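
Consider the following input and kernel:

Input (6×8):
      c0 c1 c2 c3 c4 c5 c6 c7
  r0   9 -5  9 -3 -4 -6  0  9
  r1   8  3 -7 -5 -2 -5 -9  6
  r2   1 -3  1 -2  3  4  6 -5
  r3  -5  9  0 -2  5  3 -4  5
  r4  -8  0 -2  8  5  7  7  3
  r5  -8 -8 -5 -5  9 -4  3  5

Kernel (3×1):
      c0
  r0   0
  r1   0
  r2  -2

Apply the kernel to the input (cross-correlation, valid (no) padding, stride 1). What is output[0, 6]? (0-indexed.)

-12

The receptive field on the input at this output position is [0 / -9 / 6]. Elementwise product with the kernel and sum: 6·-2.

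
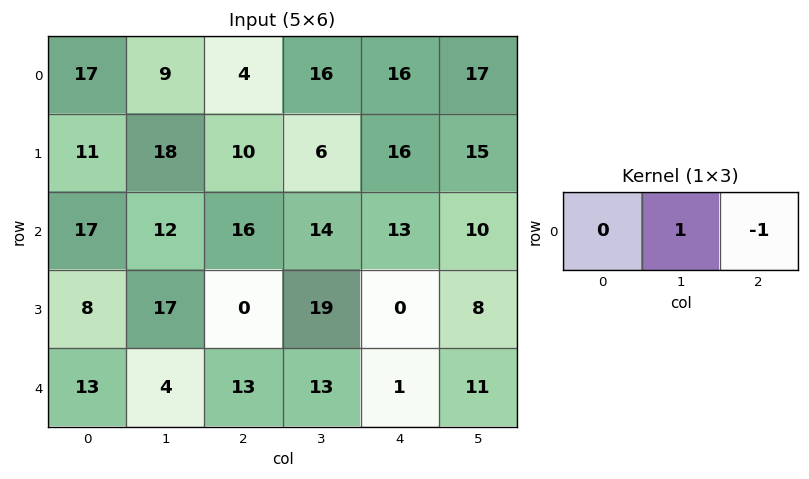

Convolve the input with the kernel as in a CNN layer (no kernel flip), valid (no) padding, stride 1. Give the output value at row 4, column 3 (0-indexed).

-10

The receptive field on the input at this output position is [13 1 11]. Elementwise product with the kernel and sum: 1·1 + 11·-1.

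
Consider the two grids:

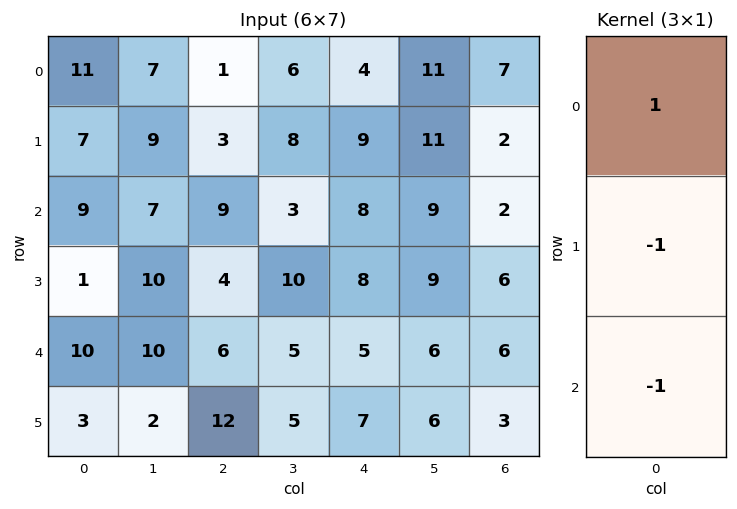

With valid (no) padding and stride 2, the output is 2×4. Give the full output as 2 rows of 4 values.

-5 -11 -13 3
-2 -1 -5 -10

Output[0,0]: The receptive field on the input at this output position is [11 / 7 / 9]. Elementwise product with the kernel and sum: 11·1 + 7·-1 + 9·-1.
Output[0,1]: The receptive field on the input at this output position is [1 / 3 / 9]. Elementwise product with the kernel and sum: 1·1 + 3·-1 + 9·-1.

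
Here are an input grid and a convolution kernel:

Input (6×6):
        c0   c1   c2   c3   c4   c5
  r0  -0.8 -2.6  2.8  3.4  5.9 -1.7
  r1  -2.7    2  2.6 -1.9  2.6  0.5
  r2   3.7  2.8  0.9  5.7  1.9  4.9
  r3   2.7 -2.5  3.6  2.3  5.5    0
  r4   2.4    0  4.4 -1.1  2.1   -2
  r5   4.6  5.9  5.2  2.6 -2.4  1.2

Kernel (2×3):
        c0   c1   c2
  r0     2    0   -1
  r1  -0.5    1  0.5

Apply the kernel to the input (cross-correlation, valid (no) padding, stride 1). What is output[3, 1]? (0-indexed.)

-3.45

The receptive field on the input at this output position is [-2.5 3.6 2.3 / 0 4.4 -1.1]. Elementwise product with the kernel and sum: -2.5·2 + 2.3·-1 + 0·-0.5 + 4.4·1 + -1.1·0.5.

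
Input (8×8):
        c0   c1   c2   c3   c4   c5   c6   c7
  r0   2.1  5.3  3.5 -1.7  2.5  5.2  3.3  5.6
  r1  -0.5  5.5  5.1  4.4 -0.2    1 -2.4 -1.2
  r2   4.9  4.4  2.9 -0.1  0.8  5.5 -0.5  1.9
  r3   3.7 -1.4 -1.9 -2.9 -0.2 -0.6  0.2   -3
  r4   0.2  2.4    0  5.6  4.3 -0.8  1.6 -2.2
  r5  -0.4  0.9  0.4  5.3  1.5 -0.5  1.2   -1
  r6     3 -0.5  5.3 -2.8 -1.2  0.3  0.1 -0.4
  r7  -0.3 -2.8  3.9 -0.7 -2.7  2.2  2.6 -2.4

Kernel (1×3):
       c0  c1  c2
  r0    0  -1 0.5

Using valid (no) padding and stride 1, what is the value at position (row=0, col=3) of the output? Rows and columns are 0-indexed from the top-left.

0.1

The receptive field on the input at this output position is [-1.7 2.5 5.2]. Elementwise product with the kernel and sum: 2.5·-1 + 5.2·0.5.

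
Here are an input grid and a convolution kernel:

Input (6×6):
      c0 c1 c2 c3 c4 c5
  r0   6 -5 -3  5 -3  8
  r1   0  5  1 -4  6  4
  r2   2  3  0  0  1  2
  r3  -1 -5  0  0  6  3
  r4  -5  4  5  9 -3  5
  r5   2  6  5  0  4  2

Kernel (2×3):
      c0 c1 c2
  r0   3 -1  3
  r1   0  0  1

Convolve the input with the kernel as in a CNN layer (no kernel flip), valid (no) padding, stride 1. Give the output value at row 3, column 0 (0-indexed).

The receptive field on the input at this output position is [-1 -5 0 / -5 4 5]. Elementwise product with the kernel and sum: -1·3 + -5·-1 + 0·3 + 5·1.

7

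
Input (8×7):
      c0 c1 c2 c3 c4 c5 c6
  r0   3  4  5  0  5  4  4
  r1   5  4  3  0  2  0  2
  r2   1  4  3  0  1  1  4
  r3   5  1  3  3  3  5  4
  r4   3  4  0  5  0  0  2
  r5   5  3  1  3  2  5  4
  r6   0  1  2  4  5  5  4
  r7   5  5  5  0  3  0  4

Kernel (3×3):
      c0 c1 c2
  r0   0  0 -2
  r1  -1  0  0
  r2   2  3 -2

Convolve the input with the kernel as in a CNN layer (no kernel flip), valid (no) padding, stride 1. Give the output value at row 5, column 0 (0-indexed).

13

The receptive field on the input at this output position is [5 3 1 / 0 1 2 / 5 5 5]. Elementwise product with the kernel and sum: 1·-2 + 0·-1 + 5·2 + 5·3 + 5·-2.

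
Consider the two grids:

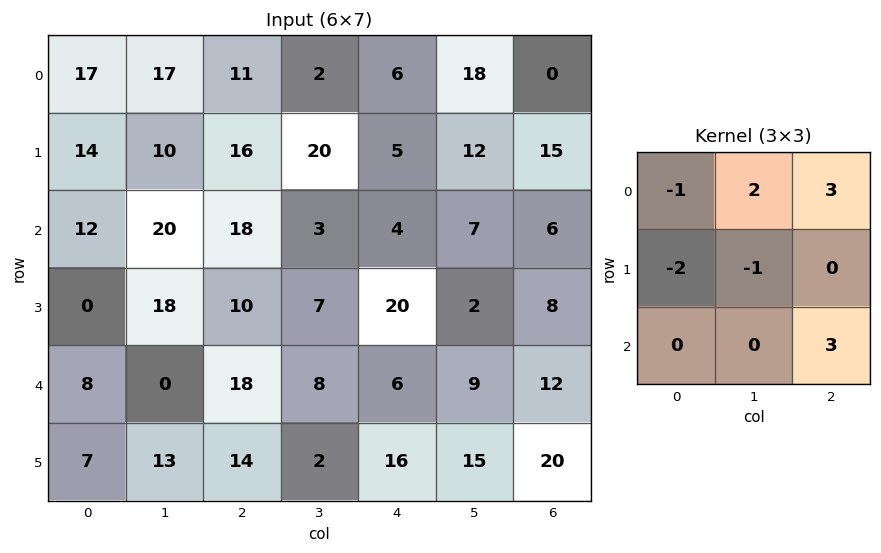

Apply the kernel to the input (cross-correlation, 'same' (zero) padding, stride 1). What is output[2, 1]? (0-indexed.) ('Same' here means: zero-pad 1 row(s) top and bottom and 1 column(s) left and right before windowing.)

40

The receptive field on the zero-padded input at this output position is [14 10 16 / 12 20 18 / 0 18 10]. Elementwise product with the kernel and sum: 14·-1 + 10·2 + 16·3 + 12·-2 + 20·-1 + 10·3.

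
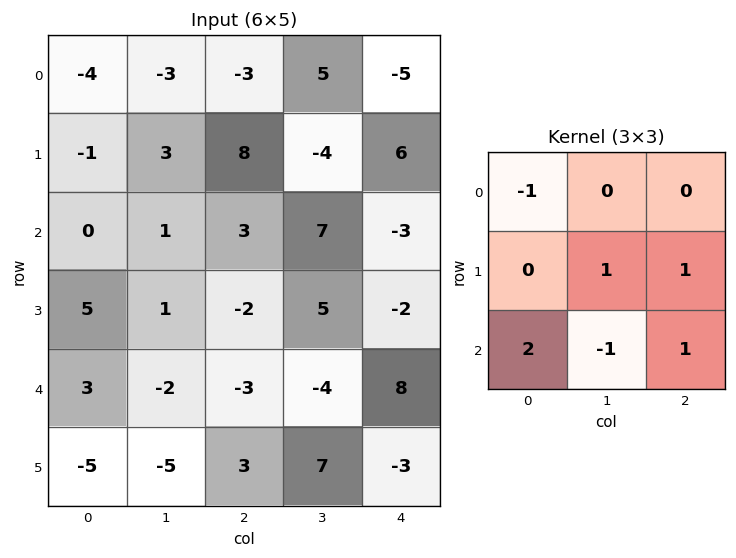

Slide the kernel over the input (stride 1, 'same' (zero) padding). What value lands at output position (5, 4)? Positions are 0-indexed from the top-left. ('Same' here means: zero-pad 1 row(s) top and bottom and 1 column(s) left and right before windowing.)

1

The receptive field on the zero-padded input at this output position is [-4 8 0 / 7 -3 0 / 0 0 0]. Elementwise product with the kernel and sum: -4·-1 + -3·1 + 0·1 + 0·2 + 0·-1 + 0·1.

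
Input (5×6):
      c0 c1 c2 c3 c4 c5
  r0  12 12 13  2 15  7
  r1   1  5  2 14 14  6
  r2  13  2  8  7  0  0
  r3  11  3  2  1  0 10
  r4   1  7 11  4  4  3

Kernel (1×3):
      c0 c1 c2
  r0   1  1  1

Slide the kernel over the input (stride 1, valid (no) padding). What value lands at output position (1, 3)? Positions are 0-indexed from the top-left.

34

The receptive field on the input at this output position is [14 14 6]. Elementwise product with the kernel and sum: 14·1 + 14·1 + 6·1.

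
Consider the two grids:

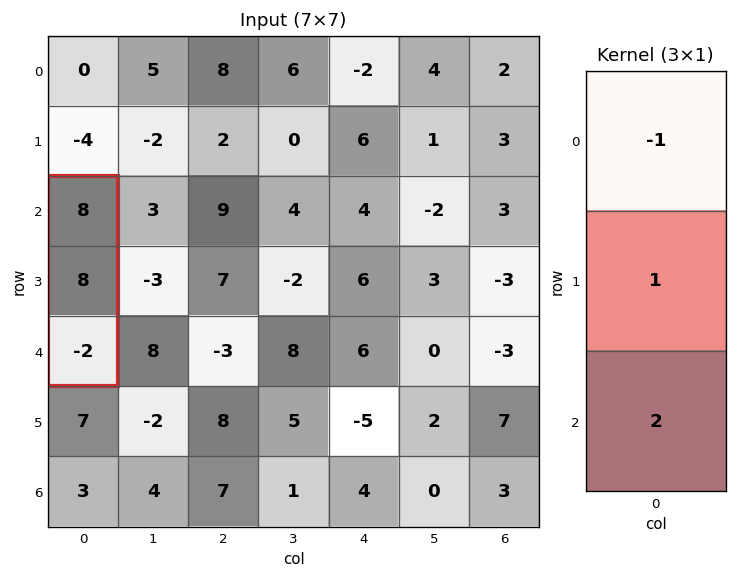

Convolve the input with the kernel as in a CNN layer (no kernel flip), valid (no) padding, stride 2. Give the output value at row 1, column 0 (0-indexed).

The receptive field on the input at this output position is [8 / 8 / -2]. Elementwise product with the kernel and sum: 8·-1 + 8·1 + -2·2.

-4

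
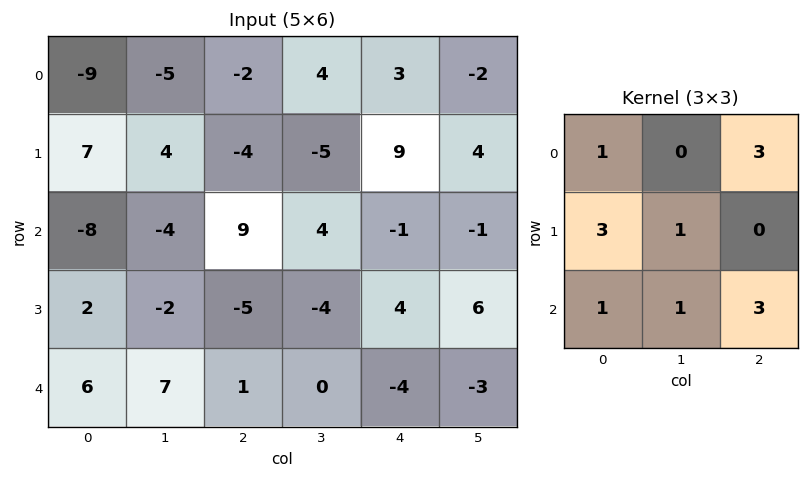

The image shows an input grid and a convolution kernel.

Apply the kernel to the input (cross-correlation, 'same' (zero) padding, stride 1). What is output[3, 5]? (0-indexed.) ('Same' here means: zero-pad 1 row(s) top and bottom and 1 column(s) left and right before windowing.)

10

The receptive field on the zero-padded input at this output position is [-1 -1 0 / 4 6 0 / -4 -3 0]. Elementwise product with the kernel and sum: -1·1 + 0·3 + 4·3 + 6·1 + -4·1 + -3·1 + 0·3.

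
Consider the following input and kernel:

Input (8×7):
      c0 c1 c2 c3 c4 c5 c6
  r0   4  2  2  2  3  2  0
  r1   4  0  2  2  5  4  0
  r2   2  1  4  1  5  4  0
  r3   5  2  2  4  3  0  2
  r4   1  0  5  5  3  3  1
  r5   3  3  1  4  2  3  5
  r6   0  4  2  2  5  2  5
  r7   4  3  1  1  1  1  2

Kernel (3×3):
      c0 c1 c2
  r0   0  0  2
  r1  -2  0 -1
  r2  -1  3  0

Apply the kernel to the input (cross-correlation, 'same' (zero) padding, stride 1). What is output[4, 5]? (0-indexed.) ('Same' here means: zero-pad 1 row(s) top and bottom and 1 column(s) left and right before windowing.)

4

The receptive field on the zero-padded input at this output position is [3 0 2 / 3 3 1 / 2 3 5]. Elementwise product with the kernel and sum: 2·2 + 3·-2 + 1·-1 + 2·-1 + 3·3.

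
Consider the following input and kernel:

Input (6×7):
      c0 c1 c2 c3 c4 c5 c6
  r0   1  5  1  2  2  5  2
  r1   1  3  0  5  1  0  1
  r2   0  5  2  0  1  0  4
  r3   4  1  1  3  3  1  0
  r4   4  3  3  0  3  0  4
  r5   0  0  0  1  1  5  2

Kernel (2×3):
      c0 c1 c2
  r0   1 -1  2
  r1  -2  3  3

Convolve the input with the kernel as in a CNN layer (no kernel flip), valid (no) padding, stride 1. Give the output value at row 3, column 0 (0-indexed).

The receptive field on the input at this output position is [4 1 1 / 4 3 3]. Elementwise product with the kernel and sum: 4·1 + 1·-1 + 1·2 + 4·-2 + 3·3 + 3·3.

15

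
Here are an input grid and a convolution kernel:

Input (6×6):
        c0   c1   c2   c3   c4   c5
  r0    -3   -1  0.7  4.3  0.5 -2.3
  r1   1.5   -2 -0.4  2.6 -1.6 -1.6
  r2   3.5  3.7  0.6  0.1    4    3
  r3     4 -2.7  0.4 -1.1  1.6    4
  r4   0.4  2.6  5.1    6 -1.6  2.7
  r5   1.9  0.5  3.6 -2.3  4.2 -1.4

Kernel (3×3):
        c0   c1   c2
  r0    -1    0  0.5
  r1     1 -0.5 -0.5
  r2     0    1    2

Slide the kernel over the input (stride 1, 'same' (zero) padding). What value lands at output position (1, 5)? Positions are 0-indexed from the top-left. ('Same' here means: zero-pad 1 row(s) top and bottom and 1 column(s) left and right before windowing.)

The receptive field on the zero-padded input at this output position is [0.5 -2.3 0 / -1.6 -1.6 0 / 4 3 0]. Elementwise product with the kernel and sum: 0.5·-1 + 0·0.5 + -1.6·1 + -1.6·-0.5 + 0·-0.5 + 3·1 + 0·2.

1.7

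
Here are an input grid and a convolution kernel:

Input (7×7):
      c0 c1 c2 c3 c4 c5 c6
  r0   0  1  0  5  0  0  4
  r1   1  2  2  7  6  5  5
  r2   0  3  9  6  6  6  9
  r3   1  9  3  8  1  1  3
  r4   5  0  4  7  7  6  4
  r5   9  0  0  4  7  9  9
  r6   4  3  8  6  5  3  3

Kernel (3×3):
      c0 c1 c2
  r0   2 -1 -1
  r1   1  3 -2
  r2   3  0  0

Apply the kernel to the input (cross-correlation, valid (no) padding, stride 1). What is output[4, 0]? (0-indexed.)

27

The receptive field on the input at this output position is [5 0 4 / 9 0 0 / 4 3 8]. Elementwise product with the kernel and sum: 5·2 + 0·-1 + 4·-1 + 9·1 + 0·3 + 0·-2 + 4·3.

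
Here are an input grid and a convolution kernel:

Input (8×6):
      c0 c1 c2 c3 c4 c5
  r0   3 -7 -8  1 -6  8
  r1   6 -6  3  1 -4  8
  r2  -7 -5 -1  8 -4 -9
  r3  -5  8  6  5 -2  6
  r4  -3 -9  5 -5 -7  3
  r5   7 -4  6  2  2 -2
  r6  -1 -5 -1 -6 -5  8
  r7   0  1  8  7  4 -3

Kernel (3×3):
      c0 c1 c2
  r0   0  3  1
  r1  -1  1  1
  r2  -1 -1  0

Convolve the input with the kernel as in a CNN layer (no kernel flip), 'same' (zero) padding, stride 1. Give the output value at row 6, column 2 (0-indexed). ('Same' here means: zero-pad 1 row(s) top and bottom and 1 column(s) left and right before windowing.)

The receptive field on the zero-padded input at this output position is [-4 6 2 / -5 -1 -6 / 1 8 7]. Elementwise product with the kernel and sum: 6·3 + 2·1 + -5·-1 + -1·1 + -6·1 + 1·-1 + 8·-1.

9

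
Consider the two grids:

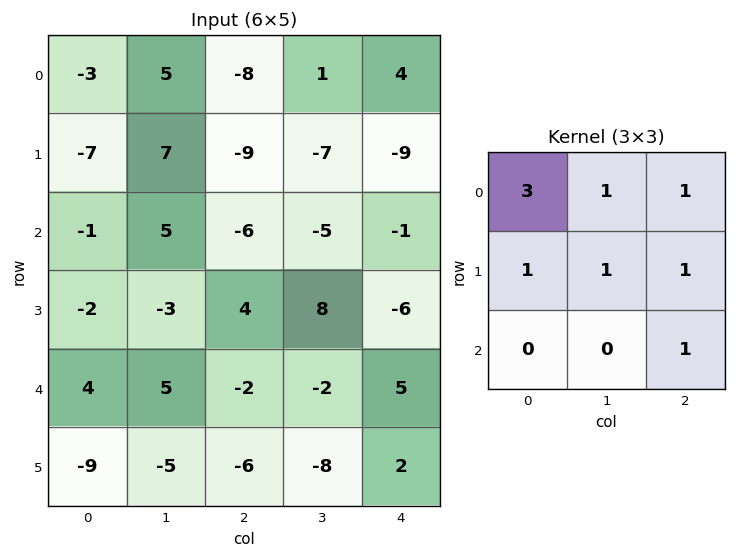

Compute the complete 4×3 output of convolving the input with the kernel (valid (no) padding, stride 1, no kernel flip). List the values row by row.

Output[0,0]: The receptive field on the input at this output position is [-3 5 -8 / -7 7 -9 / -1 5 -6]. Elementwise product with the kernel and sum: -3·3 + 5·1 + -8·1 + -7·1 + 7·1 + -9·1 + -6·1.
Output[0,1]: The receptive field on the input at this output position is [5 -8 1 / 7 -9 -7 / 5 -6 -5]. Elementwise product with the kernel and sum: 5·3 + -8·1 + 1·1 + 7·1 + -9·1 + -7·1 + -5·1.

-27 -6 -45
-21 7 -61
-7 11 -13
-4 -4 17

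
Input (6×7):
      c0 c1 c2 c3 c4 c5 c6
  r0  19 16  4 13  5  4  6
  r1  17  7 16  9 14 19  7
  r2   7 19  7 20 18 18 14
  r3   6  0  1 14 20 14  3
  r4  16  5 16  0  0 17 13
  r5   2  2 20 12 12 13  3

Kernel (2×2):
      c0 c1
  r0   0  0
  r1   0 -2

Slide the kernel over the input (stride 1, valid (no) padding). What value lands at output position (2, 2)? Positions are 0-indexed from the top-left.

The receptive field on the input at this output position is [7 20 / 1 14]. Elementwise product with the kernel and sum: 14·-2.

-28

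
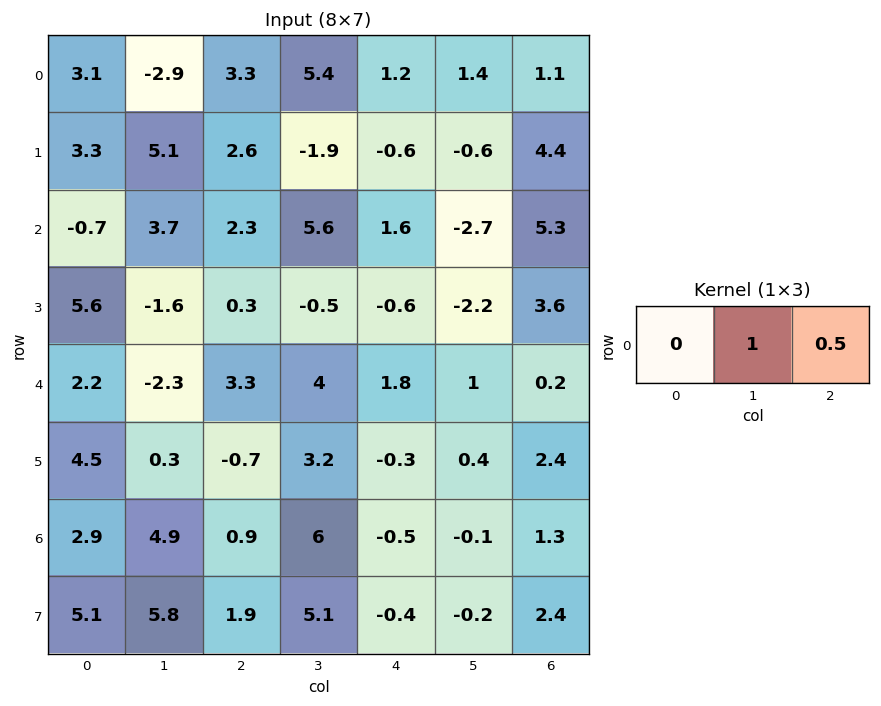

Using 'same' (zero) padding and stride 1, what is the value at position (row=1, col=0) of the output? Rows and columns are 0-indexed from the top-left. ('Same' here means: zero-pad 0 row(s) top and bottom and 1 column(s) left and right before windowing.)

5.85

The receptive field on the zero-padded input at this output position is [0 3.3 5.1]. Elementwise product with the kernel and sum: 3.3·1 + 5.1·0.5.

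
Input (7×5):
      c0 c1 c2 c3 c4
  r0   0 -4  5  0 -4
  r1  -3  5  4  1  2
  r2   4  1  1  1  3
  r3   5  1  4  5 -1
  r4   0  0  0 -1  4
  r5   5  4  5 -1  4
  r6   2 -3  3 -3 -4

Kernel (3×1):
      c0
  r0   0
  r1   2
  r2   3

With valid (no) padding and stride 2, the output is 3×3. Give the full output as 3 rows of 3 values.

Output[0,0]: The receptive field on the input at this output position is [0 / -3 / 4]. Elementwise product with the kernel and sum: -3·2 + 4·3.

6 11 13
10 8 10
16 19 -4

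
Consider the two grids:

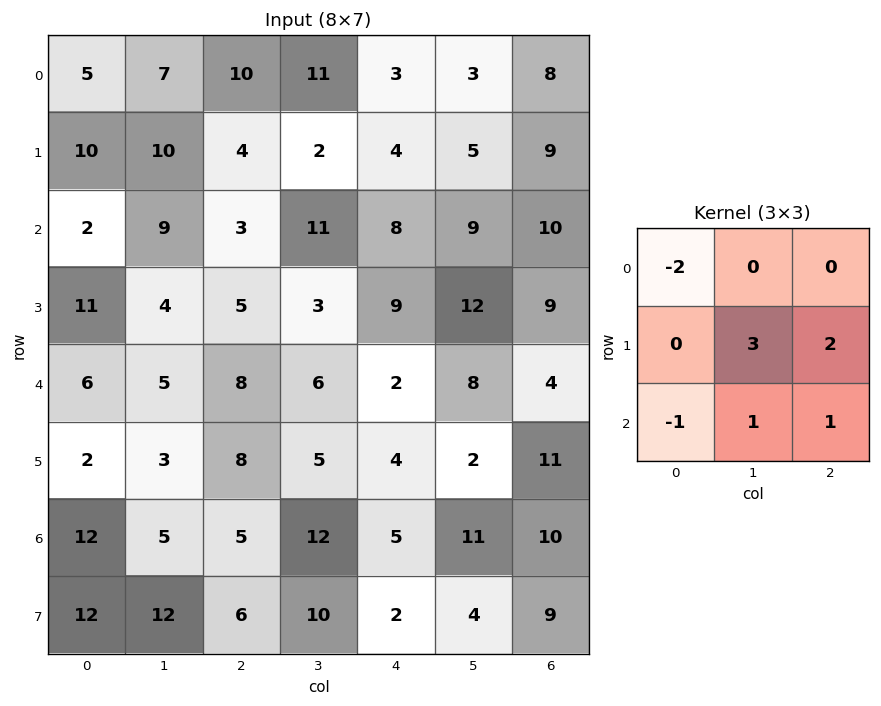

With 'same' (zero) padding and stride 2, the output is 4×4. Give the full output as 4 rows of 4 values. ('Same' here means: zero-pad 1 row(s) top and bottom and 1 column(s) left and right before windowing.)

Output[0,0]: The receptive field on the zero-padded input at this output position is [0 0 0 / 0 5 7 / 0 10 10]. Elementwise product with the kernel and sum: 0·-2 + 5·3 + 7·2 + 0·-1 + 10·1 + 10·1.
Output[0,1]: The receptive field on the zero-padded input at this output position is [0 0 0 / 7 10 11 / 10 4 2]. Elementwise product with the kernel and sum: 0·-2 + 10·3 + 11·2 + 10·-1 + 4·1 + 2·1.

49 48 22 28
39 15 56 17
33 38 17 -3
70 37 23 31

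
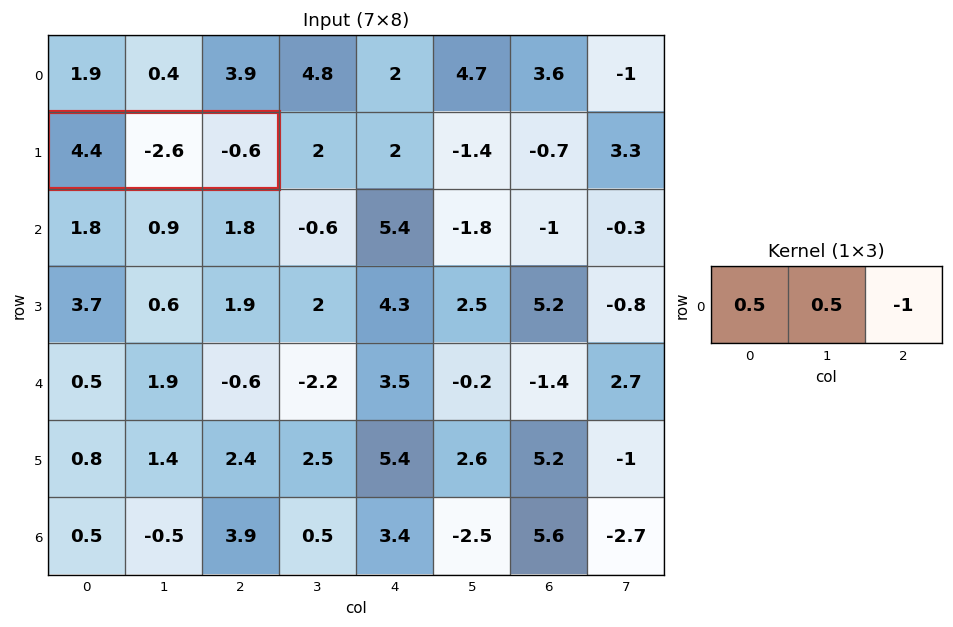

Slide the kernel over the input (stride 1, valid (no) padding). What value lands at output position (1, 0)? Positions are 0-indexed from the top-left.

1.5

The receptive field on the input at this output position is [4.4 -2.6 -0.6]. Elementwise product with the kernel and sum: 4.4·0.5 + -2.6·0.5 + -0.6·-1.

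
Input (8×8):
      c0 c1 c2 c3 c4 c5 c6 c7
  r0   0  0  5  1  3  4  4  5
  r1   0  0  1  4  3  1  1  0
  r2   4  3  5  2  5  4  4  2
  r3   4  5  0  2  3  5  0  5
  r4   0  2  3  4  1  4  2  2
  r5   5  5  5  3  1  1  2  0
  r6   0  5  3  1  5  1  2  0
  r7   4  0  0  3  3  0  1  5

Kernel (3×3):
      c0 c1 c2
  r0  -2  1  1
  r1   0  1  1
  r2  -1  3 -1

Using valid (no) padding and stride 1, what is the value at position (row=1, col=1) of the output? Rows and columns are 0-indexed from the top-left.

5

The receptive field on the input at this output position is [0 1 4 / 3 5 2 / 5 0 2]. Elementwise product with the kernel and sum: 0·-2 + 1·1 + 4·1 + 5·1 + 2·1 + 5·-1 + 0·3 + 2·-1.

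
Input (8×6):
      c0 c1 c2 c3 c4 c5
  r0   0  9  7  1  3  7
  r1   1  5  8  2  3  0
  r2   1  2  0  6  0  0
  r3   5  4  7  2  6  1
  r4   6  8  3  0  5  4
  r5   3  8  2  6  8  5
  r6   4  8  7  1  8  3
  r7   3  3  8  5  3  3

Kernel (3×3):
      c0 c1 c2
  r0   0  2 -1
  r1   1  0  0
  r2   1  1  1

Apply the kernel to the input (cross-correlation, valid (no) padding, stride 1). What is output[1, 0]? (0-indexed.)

The receptive field on the input at this output position is [1 5 8 / 1 2 0 / 5 4 7]. Elementwise product with the kernel and sum: 5·2 + 8·-1 + 1·1 + 5·1 + 4·1 + 7·1.

19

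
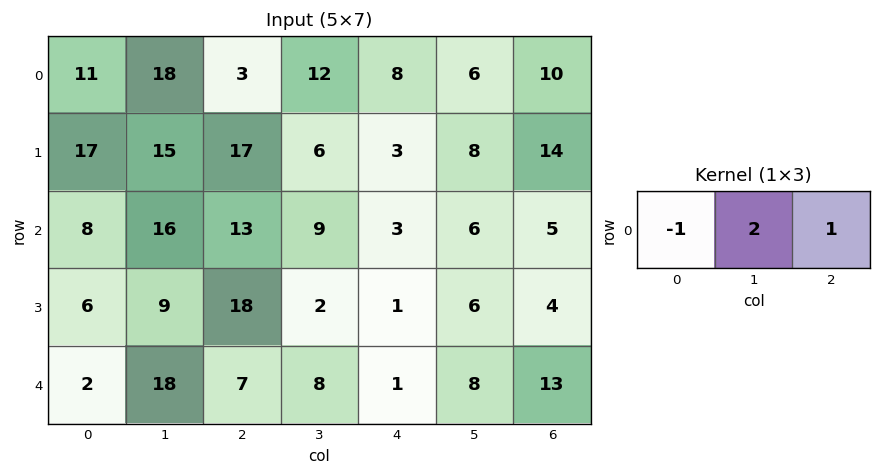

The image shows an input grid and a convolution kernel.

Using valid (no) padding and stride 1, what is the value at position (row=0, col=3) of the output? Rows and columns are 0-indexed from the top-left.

The receptive field on the input at this output position is [12 8 6]. Elementwise product with the kernel and sum: 12·-1 + 8·2 + 6·1.

10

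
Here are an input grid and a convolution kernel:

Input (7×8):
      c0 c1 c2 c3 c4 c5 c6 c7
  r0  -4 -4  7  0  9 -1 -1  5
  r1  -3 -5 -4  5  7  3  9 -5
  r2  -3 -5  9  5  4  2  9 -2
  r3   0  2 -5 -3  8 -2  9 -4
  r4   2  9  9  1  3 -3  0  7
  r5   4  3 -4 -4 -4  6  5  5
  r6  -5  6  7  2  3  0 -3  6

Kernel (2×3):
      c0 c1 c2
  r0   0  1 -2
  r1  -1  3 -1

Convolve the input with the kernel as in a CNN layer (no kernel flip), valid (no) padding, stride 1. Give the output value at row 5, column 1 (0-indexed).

17

The receptive field on the input at this output position is [3 -4 -4 / 6 7 2]. Elementwise product with the kernel and sum: -4·1 + -4·-2 + 6·-1 + 7·3 + 2·-1.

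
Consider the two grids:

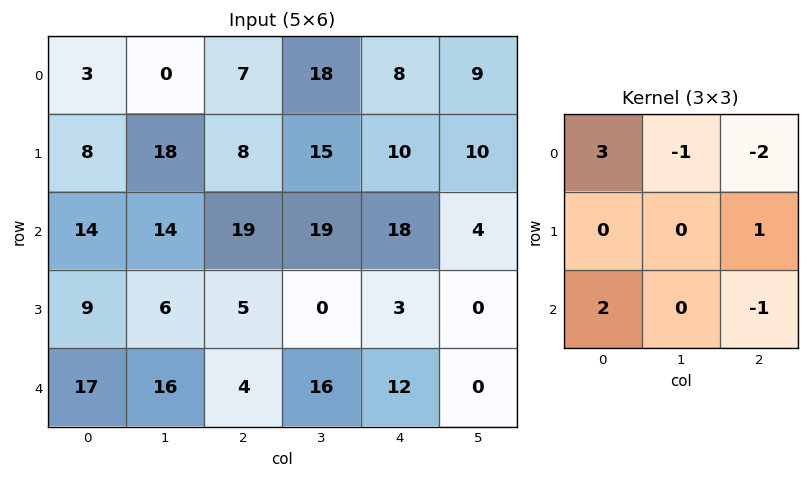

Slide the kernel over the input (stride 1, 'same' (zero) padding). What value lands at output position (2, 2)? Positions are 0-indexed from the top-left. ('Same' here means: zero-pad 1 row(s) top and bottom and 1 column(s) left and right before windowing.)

The receptive field on the zero-padded input at this output position is [18 8 15 / 14 19 19 / 6 5 0]. Elementwise product with the kernel and sum: 18·3 + 8·-1 + 15·-2 + 19·1 + 6·2 + 0·-1.

47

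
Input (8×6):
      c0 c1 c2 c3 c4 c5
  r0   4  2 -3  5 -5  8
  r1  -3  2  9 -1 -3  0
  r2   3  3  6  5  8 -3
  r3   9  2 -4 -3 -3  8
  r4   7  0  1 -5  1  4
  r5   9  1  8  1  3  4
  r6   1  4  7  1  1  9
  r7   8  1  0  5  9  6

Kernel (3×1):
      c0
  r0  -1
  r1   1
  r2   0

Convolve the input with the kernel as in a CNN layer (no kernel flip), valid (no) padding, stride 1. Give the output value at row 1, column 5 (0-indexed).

-3

The receptive field on the input at this output position is [0 / -3 / 8]. Elementwise product with the kernel and sum: 0·-1 + -3·1.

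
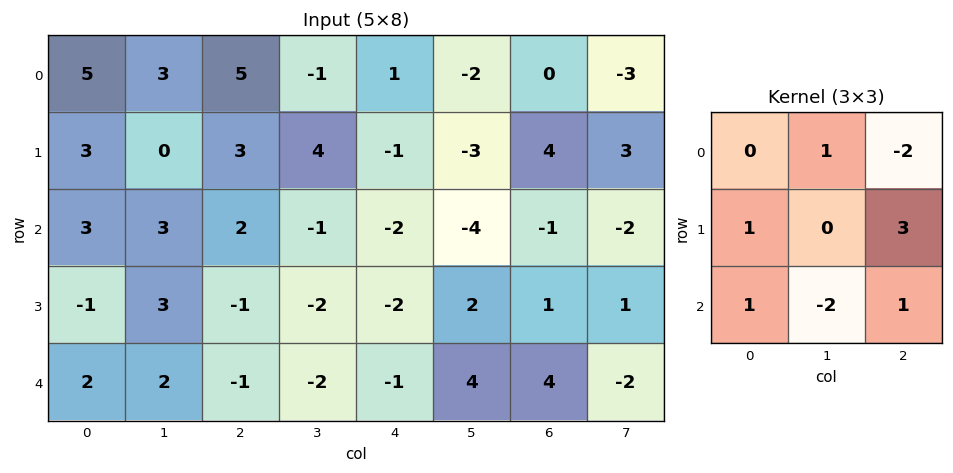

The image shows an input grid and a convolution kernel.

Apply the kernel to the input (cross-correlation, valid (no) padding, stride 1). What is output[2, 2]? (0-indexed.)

The receptive field on the input at this output position is [2 -1 -2 / -1 -2 -2 / -1 -2 -1]. Elementwise product with the kernel and sum: -1·1 + -2·-2 + -1·1 + -2·3 + -1·1 + -2·-2 + -1·1.

-2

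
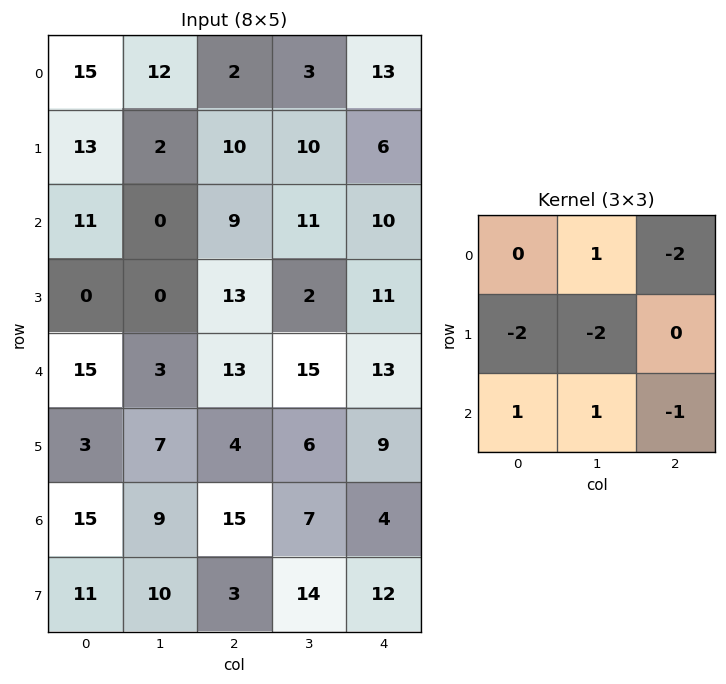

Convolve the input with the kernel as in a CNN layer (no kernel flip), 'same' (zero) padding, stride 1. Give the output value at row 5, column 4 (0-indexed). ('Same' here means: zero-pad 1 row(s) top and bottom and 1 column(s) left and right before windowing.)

-6

The receptive field on the zero-padded input at this output position is [15 13 0 / 6 9 0 / 7 4 0]. Elementwise product with the kernel and sum: 13·1 + 0·-2 + 6·-2 + 9·-2 + 7·1 + 4·1 + 0·-1.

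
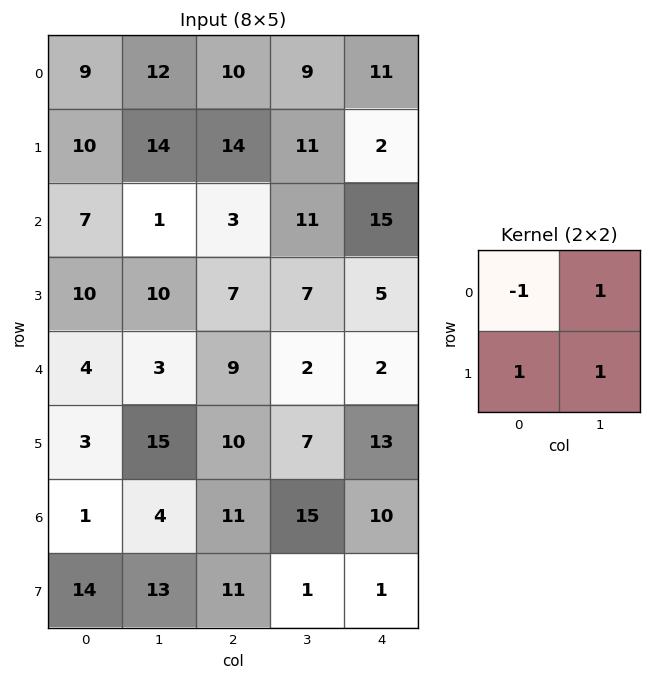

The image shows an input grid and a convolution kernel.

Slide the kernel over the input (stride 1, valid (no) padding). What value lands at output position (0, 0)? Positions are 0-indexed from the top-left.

The receptive field on the input at this output position is [9 12 / 10 14]. Elementwise product with the kernel and sum: 9·-1 + 12·1 + 10·1 + 14·1.

27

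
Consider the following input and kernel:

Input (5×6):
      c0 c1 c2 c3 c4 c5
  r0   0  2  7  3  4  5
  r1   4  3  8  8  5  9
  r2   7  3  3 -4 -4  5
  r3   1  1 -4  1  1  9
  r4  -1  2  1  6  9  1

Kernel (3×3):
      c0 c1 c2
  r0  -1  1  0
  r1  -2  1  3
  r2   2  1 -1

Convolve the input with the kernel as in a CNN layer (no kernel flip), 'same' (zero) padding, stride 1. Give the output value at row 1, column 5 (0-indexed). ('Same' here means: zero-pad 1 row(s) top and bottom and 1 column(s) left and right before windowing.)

-3

The receptive field on the zero-padded input at this output position is [4 5 0 / 5 9 0 / -4 5 0]. Elementwise product with the kernel and sum: 4·-1 + 5·1 + 5·-2 + 9·1 + 0·3 + -4·2 + 5·1 + 0·-1.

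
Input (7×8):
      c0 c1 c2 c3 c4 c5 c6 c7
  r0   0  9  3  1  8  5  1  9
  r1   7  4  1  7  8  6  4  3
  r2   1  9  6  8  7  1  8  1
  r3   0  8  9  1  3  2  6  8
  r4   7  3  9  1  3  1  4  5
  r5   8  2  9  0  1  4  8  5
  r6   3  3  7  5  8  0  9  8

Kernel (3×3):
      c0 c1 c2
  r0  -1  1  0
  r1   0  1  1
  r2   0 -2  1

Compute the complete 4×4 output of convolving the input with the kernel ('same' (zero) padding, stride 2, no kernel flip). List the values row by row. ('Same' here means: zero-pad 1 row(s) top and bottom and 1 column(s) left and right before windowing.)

-1 9 3 5
25 -6 5 3
-4 -7 8 2
14 19 9 21

Output[0,0]: The receptive field on the zero-padded input at this output position is [0 0 0 / 0 0 9 / 0 7 4]. Elementwise product with the kernel and sum: 0·-1 + 0·1 + 0·1 + 9·1 + 7·-2 + 4·1.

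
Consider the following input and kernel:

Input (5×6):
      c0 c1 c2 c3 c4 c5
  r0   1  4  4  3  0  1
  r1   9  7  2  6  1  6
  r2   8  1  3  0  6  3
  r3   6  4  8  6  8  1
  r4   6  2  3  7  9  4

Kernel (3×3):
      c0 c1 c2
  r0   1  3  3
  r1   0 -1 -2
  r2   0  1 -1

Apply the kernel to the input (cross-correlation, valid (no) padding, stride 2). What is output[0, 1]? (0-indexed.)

The receptive field on the input at this output position is [4 3 0 / 2 6 1 / 3 0 6]. Elementwise product with the kernel and sum: 4·1 + 3·3 + 0·3 + 6·-1 + 1·-2 + 0·1 + 6·-1.

-1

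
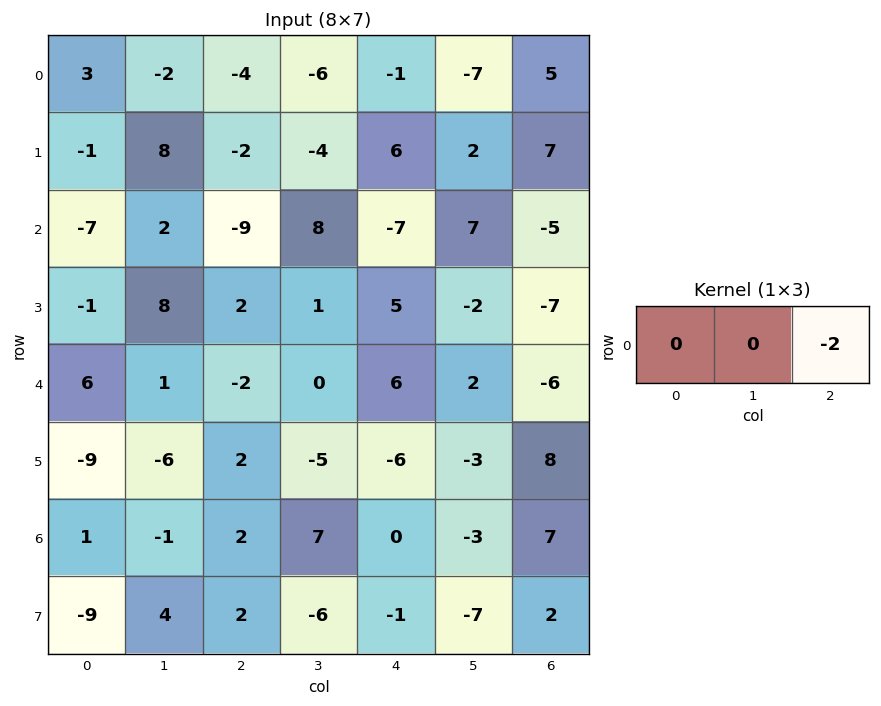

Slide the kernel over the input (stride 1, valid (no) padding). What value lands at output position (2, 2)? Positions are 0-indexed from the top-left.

14

The receptive field on the input at this output position is [-9 8 -7]. Elementwise product with the kernel and sum: -7·-2.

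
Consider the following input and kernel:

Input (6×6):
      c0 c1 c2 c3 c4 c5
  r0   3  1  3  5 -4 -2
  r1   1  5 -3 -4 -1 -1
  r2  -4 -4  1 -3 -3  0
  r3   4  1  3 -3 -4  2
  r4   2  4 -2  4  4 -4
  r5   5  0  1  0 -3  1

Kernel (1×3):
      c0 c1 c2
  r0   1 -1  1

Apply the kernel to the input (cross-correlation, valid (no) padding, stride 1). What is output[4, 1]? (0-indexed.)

10

The receptive field on the input at this output position is [4 -2 4]. Elementwise product with the kernel and sum: 4·1 + -2·-1 + 4·1.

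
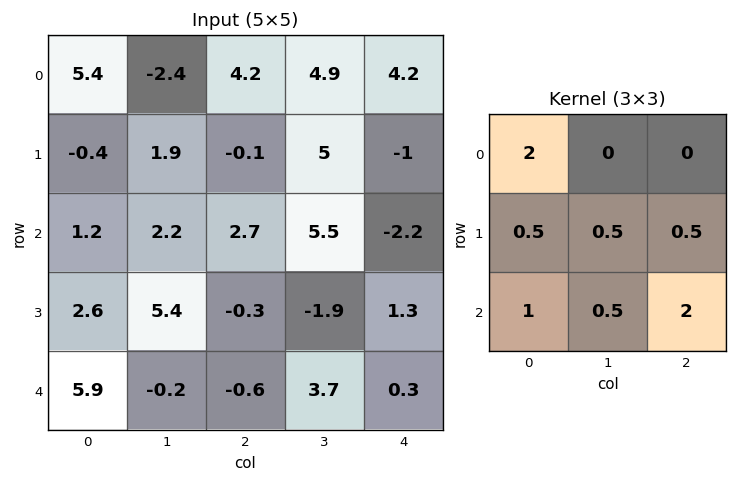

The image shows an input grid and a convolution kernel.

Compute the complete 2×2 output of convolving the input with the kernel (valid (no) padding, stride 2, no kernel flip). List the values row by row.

19.2 11.4
10.85 6.8

Output[0,0]: The receptive field on the input at this output position is [5.4 -2.4 4.2 / -0.4 1.9 -0.1 / 1.2 2.2 2.7]. Elementwise product with the kernel and sum: 5.4·2 + -0.4·0.5 + 1.9·0.5 + -0.1·0.5 + 1.2·1 + 2.2·0.5 + 2.7·2.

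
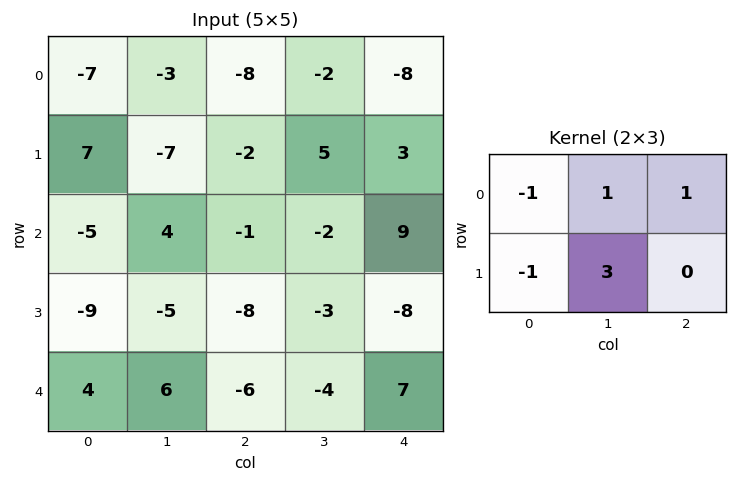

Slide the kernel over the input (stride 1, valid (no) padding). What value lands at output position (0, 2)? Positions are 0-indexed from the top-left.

15

The receptive field on the input at this output position is [-8 -2 -8 / -2 5 3]. Elementwise product with the kernel and sum: -8·-1 + -2·1 + -8·1 + -2·-1 + 5·3.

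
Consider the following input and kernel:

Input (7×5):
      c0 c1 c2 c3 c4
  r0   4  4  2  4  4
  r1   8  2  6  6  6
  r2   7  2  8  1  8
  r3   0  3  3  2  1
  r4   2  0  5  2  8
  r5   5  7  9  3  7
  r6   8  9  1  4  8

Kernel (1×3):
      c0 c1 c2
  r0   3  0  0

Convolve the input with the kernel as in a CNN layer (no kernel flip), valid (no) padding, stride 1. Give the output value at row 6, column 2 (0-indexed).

The receptive field on the input at this output position is [1 4 8]. Elementwise product with the kernel and sum: 1·3.

3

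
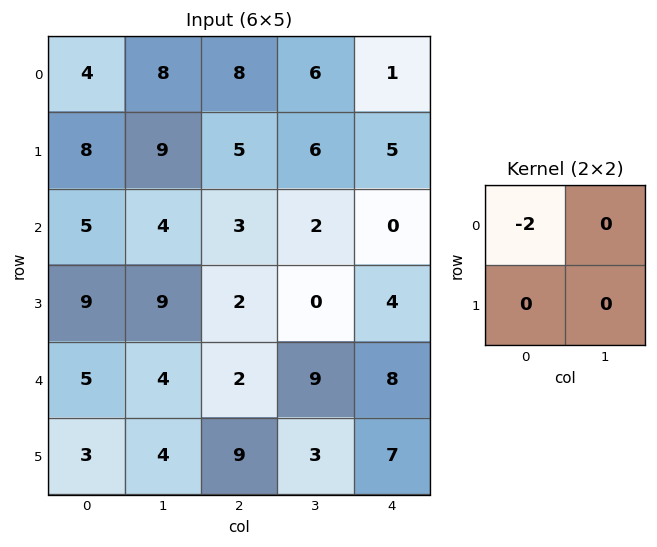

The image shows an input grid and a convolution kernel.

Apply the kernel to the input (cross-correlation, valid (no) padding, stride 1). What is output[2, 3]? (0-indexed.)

The receptive field on the input at this output position is [2 0 / 0 4]. Elementwise product with the kernel and sum: 2·-2.

-4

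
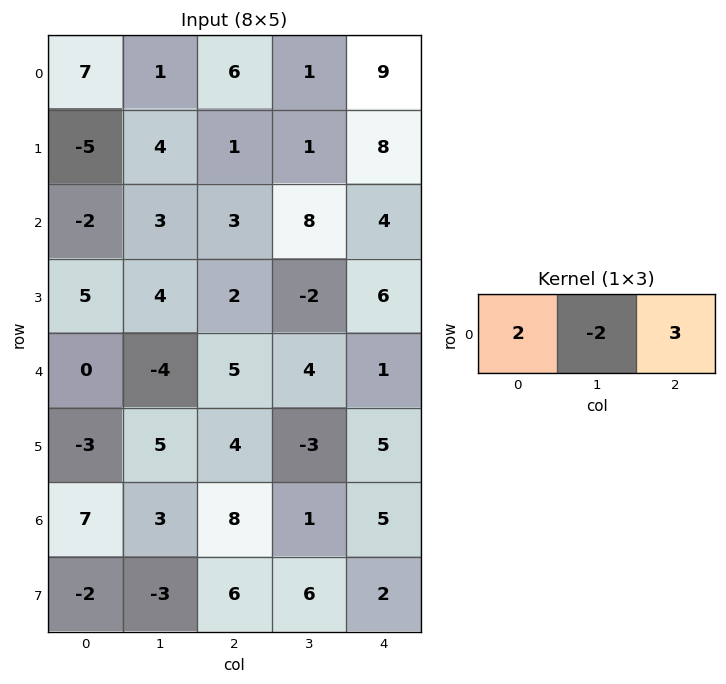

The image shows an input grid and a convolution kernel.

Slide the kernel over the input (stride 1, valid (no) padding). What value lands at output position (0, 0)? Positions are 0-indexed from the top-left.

The receptive field on the input at this output position is [7 1 6]. Elementwise product with the kernel and sum: 7·2 + 1·-2 + 6·3.

30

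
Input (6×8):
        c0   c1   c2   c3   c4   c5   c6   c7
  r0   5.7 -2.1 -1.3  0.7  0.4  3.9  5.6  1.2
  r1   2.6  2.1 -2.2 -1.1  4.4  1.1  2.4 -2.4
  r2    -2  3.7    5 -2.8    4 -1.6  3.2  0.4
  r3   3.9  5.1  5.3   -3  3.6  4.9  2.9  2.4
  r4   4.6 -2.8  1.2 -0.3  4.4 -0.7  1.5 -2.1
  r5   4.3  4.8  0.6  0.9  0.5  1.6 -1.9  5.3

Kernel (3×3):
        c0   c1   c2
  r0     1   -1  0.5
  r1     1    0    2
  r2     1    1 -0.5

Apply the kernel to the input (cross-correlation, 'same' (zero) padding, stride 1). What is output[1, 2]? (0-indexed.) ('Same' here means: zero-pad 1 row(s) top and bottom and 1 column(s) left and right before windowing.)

The receptive field on the zero-padded input at this output position is [-2.1 -1.3 0.7 / 2.1 -2.2 -1.1 / 3.7 5 -2.8]. Elementwise product with the kernel and sum: -2.1·1 + -1.3·-1 + 0.7·0.5 + 2.1·1 + -1.1·2 + 3.7·1 + 5·1 + -2.8·-0.5.

9.55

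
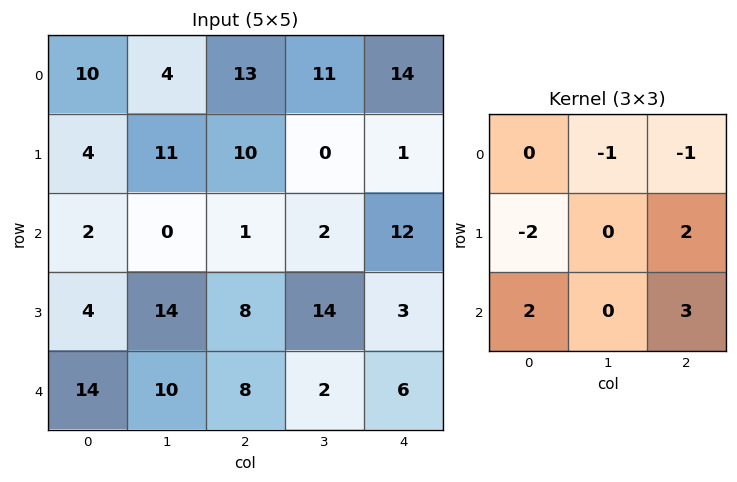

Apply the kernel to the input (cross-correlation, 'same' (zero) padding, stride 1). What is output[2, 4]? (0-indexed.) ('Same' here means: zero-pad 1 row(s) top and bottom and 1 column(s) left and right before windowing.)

The receptive field on the zero-padded input at this output position is [0 1 0 / 2 12 0 / 14 3 0]. Elementwise product with the kernel and sum: 1·-1 + 0·-1 + 2·-2 + 0·2 + 14·2 + 0·3.

23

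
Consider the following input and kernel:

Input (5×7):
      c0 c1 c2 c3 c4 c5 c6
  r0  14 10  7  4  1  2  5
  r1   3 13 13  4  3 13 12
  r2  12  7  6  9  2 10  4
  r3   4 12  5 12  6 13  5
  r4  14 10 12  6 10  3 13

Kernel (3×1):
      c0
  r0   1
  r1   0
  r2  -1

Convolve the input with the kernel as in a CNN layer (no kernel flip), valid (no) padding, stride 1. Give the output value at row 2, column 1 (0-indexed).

-3

The receptive field on the input at this output position is [7 / 12 / 10]. Elementwise product with the kernel and sum: 7·1 + 10·-1.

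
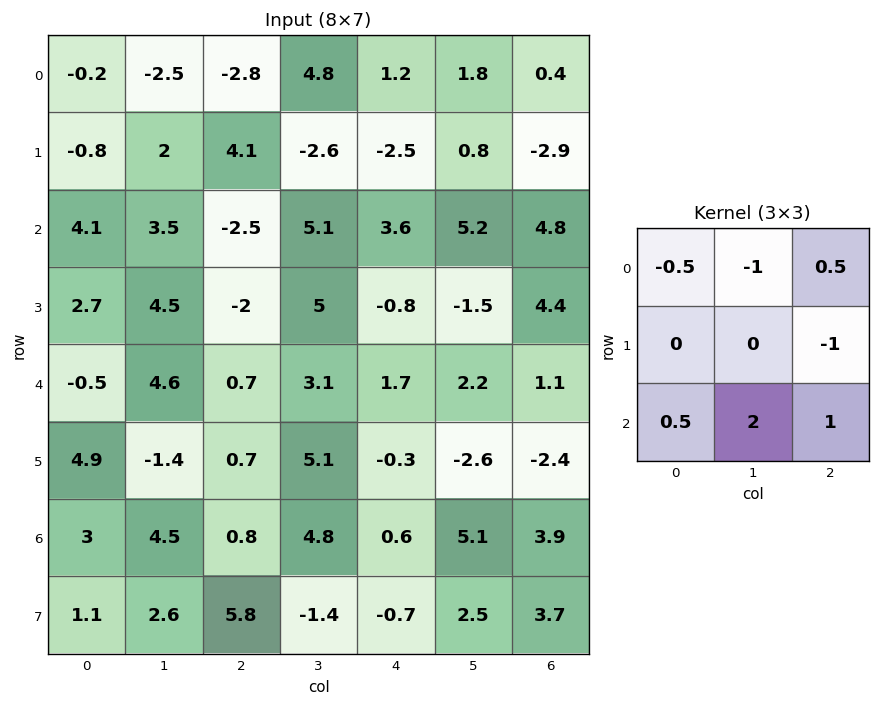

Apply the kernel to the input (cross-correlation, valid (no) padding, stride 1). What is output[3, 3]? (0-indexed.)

The receptive field on the input at this output position is [5 -0.8 -1.5 / 3.1 1.7 2.2 / 5.1 -0.3 -2.6]. Elementwise product with the kernel and sum: 5·-0.5 + -0.8·-1 + -1.5·0.5 + 2.2·-1 + 5.1·0.5 + -0.3·2 + -2.6·1.

-5.3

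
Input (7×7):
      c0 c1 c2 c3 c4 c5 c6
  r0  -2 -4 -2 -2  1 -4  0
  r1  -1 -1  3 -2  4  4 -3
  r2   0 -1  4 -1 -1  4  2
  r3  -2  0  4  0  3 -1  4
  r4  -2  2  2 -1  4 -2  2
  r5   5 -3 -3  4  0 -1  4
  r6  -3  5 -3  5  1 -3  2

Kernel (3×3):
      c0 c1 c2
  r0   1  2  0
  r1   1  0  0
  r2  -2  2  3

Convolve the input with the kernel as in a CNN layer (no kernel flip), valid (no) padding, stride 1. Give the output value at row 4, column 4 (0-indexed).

-2

The receptive field on the input at this output position is [4 -2 2 / 0 -1 4 / 1 -3 2]. Elementwise product with the kernel and sum: 4·1 + -2·2 + 0·1 + 1·-2 + -3·2 + 2·3.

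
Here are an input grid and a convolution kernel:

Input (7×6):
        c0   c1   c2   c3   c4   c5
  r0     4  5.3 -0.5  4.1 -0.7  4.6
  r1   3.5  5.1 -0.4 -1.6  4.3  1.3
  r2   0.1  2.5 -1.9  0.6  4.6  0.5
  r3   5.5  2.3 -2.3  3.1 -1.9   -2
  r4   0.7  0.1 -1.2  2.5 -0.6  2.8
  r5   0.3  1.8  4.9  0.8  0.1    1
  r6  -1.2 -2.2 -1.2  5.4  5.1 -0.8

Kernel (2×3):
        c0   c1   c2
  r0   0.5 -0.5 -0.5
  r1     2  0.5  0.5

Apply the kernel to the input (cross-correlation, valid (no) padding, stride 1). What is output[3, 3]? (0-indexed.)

9.6

The receptive field on the input at this output position is [3.1 -1.9 -2 / 2.5 -0.6 2.8]. Elementwise product with the kernel and sum: 3.1·0.5 + -1.9·-0.5 + -2·-0.5 + 2.5·2 + -0.6·0.5 + 2.8·0.5.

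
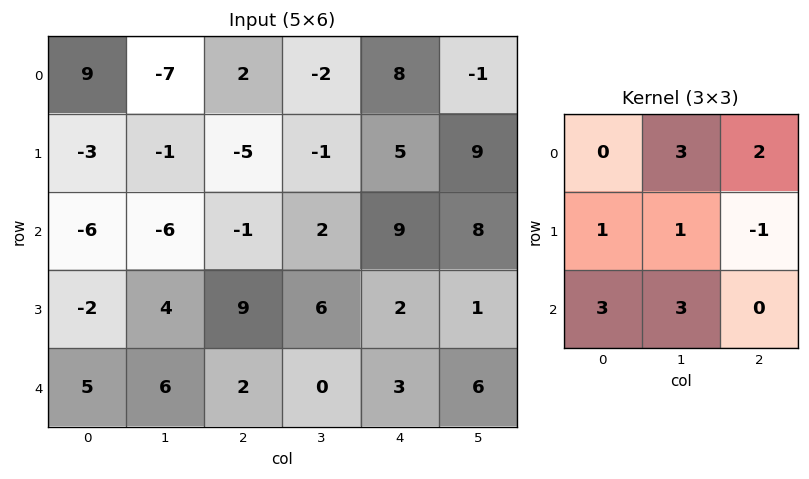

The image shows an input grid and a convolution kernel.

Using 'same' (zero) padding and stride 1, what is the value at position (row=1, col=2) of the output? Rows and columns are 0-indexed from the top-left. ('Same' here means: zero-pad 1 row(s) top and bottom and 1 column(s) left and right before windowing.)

The receptive field on the zero-padded input at this output position is [-7 2 -2 / -1 -5 -1 / -6 -1 2]. Elementwise product with the kernel and sum: 2·3 + -2·2 + -1·1 + -5·1 + -1·-1 + -6·3 + -1·3.

-24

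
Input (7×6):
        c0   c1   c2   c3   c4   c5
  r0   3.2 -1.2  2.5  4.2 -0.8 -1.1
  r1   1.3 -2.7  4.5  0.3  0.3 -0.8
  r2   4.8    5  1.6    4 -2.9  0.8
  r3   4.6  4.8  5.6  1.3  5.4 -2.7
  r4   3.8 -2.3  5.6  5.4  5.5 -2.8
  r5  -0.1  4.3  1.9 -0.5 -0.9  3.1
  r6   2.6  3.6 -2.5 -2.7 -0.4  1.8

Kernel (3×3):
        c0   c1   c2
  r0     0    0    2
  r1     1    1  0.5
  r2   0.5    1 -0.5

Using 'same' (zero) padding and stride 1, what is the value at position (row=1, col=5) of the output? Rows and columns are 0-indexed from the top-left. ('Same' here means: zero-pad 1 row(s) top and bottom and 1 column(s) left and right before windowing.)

The receptive field on the zero-padded input at this output position is [-0.8 -1.1 0 / 0.3 -0.8 0 / -2.9 0.8 0]. Elementwise product with the kernel and sum: 0·2 + 0.3·1 + -0.8·1 + 0·0.5 + -2.9·0.5 + 0.8·1 + 0·-0.5.

-1.15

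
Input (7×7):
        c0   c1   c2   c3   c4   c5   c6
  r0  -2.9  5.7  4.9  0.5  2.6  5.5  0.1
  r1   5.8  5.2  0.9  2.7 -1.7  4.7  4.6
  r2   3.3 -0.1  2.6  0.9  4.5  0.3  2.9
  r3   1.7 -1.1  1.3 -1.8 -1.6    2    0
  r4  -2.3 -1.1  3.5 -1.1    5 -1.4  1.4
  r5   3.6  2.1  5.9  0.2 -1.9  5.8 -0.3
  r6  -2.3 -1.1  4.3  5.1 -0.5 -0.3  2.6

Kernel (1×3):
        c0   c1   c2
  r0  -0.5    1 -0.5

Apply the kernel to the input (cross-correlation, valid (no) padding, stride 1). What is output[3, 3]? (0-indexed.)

-1.7

The receptive field on the input at this output position is [-1.8 -1.6 2]. Elementwise product with the kernel and sum: -1.8·-0.5 + -1.6·1 + 2·-0.5.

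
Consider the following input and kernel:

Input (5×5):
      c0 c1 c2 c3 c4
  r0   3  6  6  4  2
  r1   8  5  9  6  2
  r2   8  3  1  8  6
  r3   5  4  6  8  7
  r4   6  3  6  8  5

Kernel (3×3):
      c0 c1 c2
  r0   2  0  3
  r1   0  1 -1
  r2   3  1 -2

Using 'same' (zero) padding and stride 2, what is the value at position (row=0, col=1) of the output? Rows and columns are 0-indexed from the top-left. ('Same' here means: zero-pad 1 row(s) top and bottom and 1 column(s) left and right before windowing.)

The receptive field on the zero-padded input at this output position is [0 0 0 / 6 6 4 / 5 9 6]. Elementwise product with the kernel and sum: 0·2 + 0·3 + 6·1 + 4·-1 + 5·3 + 9·1 + 6·-2.

14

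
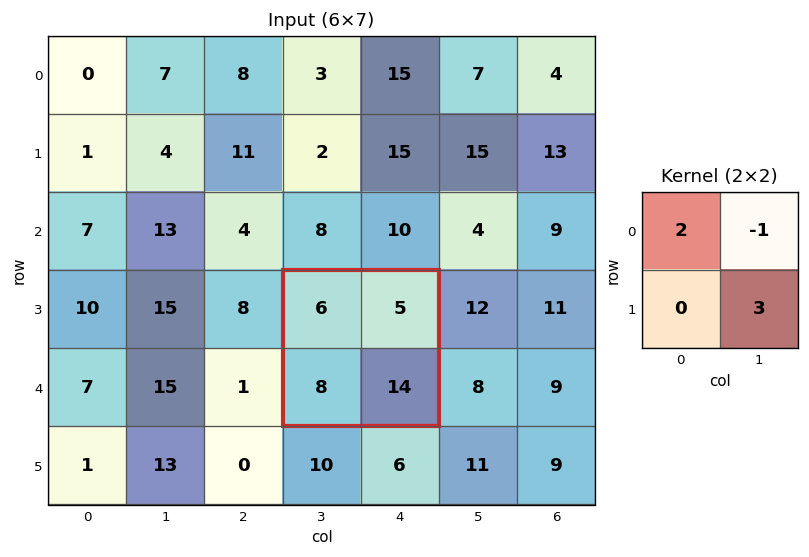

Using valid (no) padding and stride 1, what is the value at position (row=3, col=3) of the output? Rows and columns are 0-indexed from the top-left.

The receptive field on the input at this output position is [6 5 / 8 14]. Elementwise product with the kernel and sum: 6·2 + 5·-1 + 14·3.

49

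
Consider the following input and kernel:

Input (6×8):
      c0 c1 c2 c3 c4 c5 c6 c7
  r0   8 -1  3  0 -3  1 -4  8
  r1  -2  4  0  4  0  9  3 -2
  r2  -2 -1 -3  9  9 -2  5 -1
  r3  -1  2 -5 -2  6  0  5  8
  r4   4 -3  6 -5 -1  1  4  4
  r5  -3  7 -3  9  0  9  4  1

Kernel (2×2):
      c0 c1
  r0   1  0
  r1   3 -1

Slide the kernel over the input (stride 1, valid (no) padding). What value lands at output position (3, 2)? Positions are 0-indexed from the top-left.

The receptive field on the input at this output position is [-5 -2 / 6 -5]. Elementwise product with the kernel and sum: -5·1 + 6·3 + -5·-1.

18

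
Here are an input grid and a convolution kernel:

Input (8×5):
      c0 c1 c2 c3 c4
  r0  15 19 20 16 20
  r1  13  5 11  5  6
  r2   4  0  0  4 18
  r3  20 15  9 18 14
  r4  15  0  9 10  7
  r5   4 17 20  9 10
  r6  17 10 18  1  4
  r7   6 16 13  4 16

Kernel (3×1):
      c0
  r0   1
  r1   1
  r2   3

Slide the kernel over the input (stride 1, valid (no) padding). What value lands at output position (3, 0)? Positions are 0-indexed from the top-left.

The receptive field on the input at this output position is [20 / 15 / 4]. Elementwise product with the kernel and sum: 20·1 + 15·1 + 4·3.

47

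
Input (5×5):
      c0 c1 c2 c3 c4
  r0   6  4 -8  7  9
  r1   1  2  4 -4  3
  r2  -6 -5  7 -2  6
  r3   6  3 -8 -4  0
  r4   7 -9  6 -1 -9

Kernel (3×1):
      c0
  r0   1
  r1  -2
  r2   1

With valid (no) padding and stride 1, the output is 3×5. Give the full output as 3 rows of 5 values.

-2 -5 -9 13 9
19 15 -18 -4 -9
-11 -20 29 5 -3

Output[0,0]: The receptive field on the input at this output position is [6 / 1 / -6]. Elementwise product with the kernel and sum: 6·1 + 1·-2 + -6·1.
Output[0,1]: The receptive field on the input at this output position is [4 / 2 / -5]. Elementwise product with the kernel and sum: 4·1 + 2·-2 + -5·1.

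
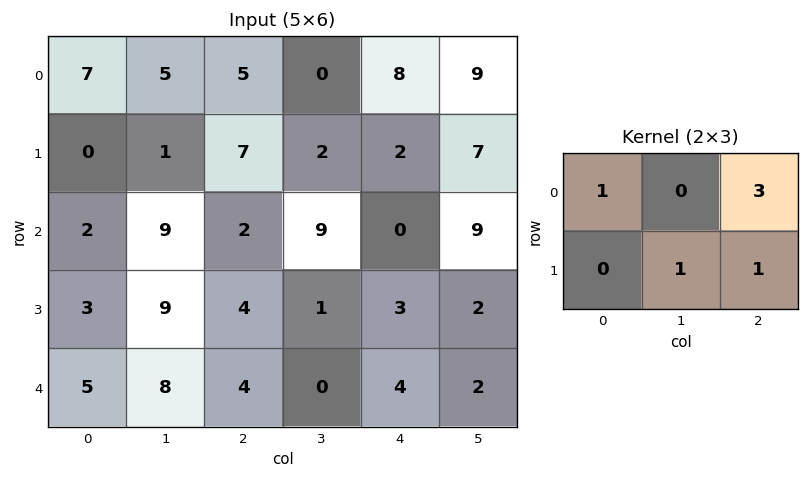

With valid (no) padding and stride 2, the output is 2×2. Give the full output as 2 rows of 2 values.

Output[0,0]: The receptive field on the input at this output position is [7 5 5 / 0 1 7]. Elementwise product with the kernel and sum: 7·1 + 5·3 + 1·1 + 7·1.
Output[0,1]: The receptive field on the input at this output position is [5 0 8 / 7 2 2]. Elementwise product with the kernel and sum: 5·1 + 8·3 + 2·1 + 2·1.

30 33
21 6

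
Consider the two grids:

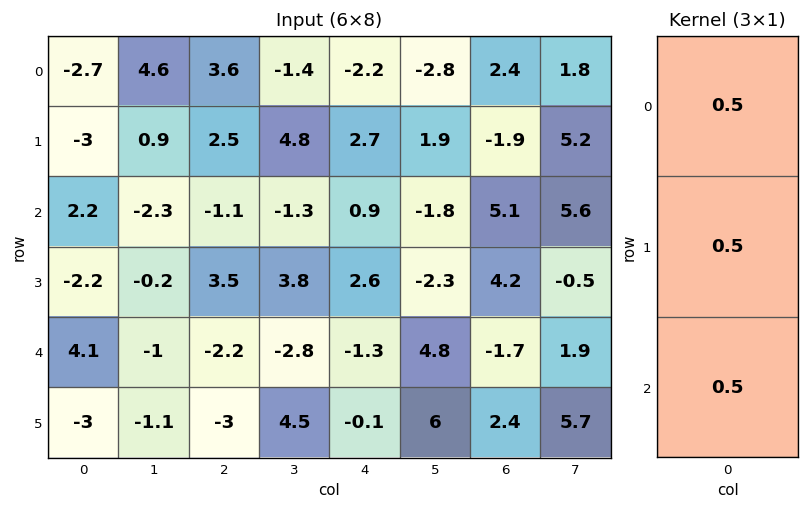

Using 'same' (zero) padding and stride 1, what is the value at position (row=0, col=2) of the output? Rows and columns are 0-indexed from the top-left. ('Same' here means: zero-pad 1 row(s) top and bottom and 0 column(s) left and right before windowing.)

3.05

The receptive field on the zero-padded input at this output position is [0 / 3.6 / 2.5]. Elementwise product with the kernel and sum: 0·0.5 + 3.6·0.5 + 2.5·0.5.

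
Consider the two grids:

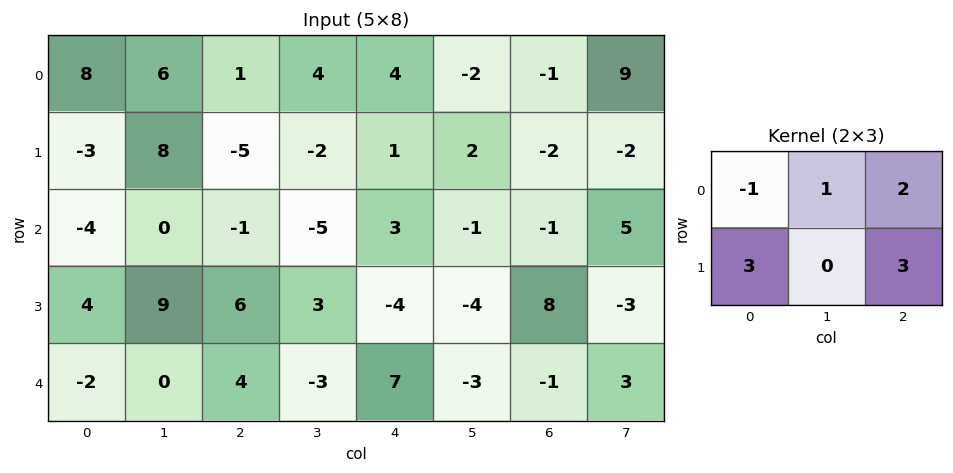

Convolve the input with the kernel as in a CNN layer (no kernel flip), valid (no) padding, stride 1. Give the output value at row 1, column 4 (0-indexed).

The receptive field on the input at this output position is [1 2 -2 / 3 -1 -1]. Elementwise product with the kernel and sum: 1·-1 + 2·1 + -2·2 + 3·3 + -1·3.

3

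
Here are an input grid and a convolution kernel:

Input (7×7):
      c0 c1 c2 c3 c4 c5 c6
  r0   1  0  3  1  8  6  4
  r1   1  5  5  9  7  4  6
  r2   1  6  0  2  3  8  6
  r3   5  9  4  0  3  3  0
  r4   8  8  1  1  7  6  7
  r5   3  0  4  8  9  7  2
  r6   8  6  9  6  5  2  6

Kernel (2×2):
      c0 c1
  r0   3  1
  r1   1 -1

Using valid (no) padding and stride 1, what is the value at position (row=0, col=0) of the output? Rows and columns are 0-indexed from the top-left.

The receptive field on the input at this output position is [1 0 / 1 5]. Elementwise product with the kernel and sum: 1·3 + 0·1 + 1·1 + 5·-1.

-1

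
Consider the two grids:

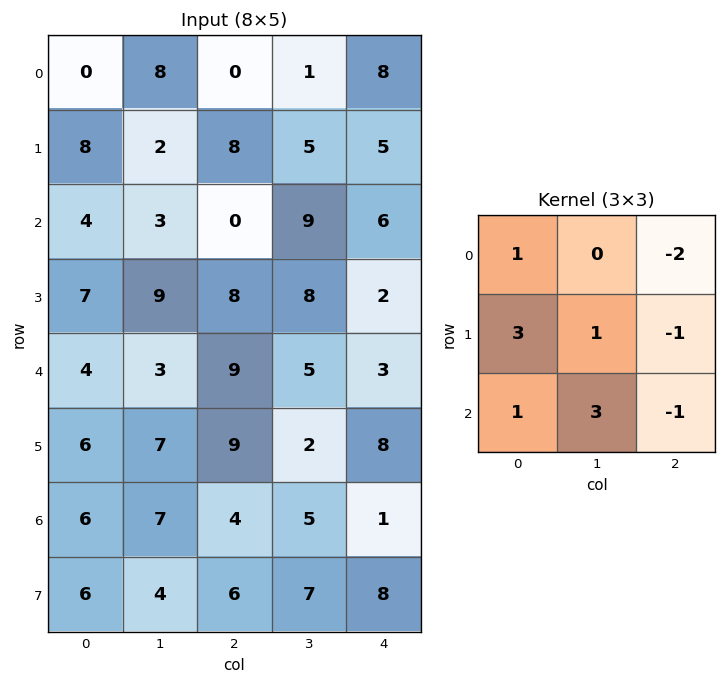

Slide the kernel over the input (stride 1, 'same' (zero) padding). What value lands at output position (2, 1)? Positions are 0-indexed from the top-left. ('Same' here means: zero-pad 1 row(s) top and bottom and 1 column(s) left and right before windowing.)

The receptive field on the zero-padded input at this output position is [8 2 8 / 4 3 0 / 7 9 8]. Elementwise product with the kernel and sum: 8·1 + 8·-2 + 4·3 + 3·1 + 0·-1 + 7·1 + 9·3 + 8·-1.

33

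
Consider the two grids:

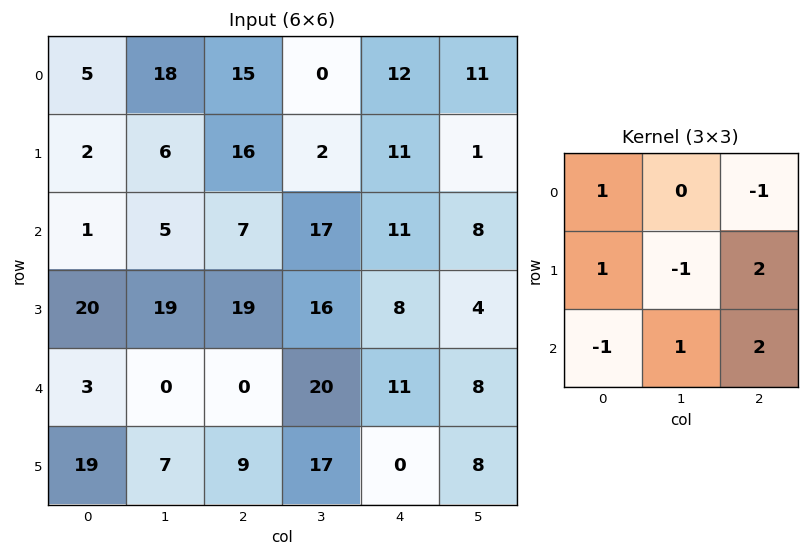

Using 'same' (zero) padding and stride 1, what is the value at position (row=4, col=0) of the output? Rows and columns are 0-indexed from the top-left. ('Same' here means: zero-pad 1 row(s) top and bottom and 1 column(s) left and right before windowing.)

11

The receptive field on the zero-padded input at this output position is [0 20 19 / 0 3 0 / 0 19 7]. Elementwise product with the kernel and sum: 0·1 + 19·-1 + 0·1 + 3·-1 + 0·2 + 0·-1 + 19·1 + 7·2.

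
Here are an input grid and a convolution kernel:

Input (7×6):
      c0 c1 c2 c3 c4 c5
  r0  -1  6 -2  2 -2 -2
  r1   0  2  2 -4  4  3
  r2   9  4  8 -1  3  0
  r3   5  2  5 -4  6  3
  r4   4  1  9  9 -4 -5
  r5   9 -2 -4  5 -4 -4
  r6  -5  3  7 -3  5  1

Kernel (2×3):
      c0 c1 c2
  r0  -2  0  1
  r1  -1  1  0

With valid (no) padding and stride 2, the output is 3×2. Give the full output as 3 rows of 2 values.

2 -4
-13 -22
-10 -13

Output[0,0]: The receptive field on the input at this output position is [-1 6 -2 / 0 2 2]. Elementwise product with the kernel and sum: -1·-2 + -2·1 + 0·-1 + 2·1.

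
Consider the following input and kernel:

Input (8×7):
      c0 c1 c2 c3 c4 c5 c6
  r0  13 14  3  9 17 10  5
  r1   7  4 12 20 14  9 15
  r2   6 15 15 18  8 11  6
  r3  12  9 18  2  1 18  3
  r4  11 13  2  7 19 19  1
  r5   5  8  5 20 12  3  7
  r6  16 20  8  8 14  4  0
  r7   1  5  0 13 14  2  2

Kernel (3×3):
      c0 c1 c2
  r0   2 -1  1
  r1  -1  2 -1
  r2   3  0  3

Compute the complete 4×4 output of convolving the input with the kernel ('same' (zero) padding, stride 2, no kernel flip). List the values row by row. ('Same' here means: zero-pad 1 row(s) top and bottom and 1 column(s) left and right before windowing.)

24 55 102 27
21 46 82 58
30 70 102 25
30 73 92 1

Output[0,0]: The receptive field on the zero-padded input at this output position is [0 0 0 / 0 13 14 / 0 7 4]. Elementwise product with the kernel and sum: 0·2 + 0·-1 + 0·1 + 0·-1 + 13·2 + 14·-1 + 0·3 + 4·3.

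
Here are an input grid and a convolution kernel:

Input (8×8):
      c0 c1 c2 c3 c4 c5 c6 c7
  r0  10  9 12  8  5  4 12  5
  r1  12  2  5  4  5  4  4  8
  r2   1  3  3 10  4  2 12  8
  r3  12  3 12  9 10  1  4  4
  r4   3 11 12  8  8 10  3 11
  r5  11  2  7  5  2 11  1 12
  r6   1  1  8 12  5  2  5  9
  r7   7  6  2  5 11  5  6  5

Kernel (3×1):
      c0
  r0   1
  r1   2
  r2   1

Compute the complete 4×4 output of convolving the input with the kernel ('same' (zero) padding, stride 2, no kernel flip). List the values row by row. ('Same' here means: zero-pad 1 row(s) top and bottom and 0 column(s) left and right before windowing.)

32 29 15 28
26 23 23 32
29 43 28 11
20 25 23 17

Output[0,0]: The receptive field on the zero-padded input at this output position is [0 / 10 / 12]. Elementwise product with the kernel and sum: 0·1 + 10·2 + 12·1.
Output[0,1]: The receptive field on the zero-padded input at this output position is [0 / 12 / 5]. Elementwise product with the kernel and sum: 0·1 + 12·2 + 5·1.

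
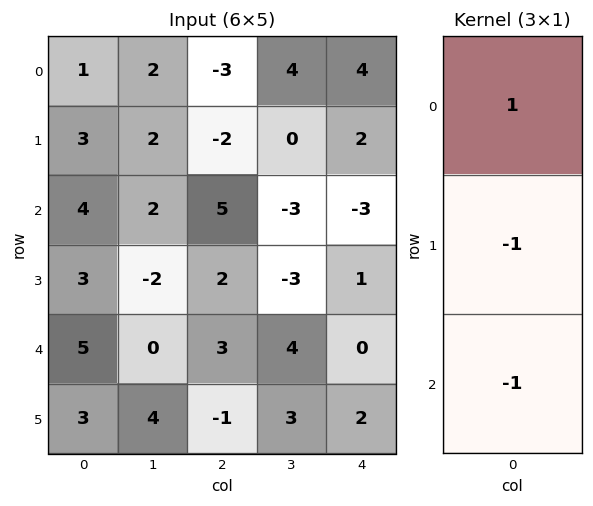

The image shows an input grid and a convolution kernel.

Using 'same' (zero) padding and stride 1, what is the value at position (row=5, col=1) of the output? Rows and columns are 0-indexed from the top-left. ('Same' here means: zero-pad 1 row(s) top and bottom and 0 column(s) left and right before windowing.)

The receptive field on the zero-padded input at this output position is [0 / 4 / 0]. Elementwise product with the kernel and sum: 0·1 + 4·-1 + 0·-1.

-4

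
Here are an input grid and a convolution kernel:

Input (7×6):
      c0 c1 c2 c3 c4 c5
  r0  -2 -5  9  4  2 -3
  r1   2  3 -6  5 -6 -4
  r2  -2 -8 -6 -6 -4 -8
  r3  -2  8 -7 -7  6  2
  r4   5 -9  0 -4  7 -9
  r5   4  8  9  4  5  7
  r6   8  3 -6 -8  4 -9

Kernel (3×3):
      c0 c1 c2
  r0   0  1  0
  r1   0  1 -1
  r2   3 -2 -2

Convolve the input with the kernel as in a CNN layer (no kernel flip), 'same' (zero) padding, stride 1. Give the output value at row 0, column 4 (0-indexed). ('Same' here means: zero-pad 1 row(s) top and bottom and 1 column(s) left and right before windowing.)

40

The receptive field on the zero-padded input at this output position is [0 0 0 / 4 2 -3 / 5 -6 -4]. Elementwise product with the kernel and sum: 0·1 + 2·1 + -3·-1 + 5·3 + -6·-2 + -4·-2.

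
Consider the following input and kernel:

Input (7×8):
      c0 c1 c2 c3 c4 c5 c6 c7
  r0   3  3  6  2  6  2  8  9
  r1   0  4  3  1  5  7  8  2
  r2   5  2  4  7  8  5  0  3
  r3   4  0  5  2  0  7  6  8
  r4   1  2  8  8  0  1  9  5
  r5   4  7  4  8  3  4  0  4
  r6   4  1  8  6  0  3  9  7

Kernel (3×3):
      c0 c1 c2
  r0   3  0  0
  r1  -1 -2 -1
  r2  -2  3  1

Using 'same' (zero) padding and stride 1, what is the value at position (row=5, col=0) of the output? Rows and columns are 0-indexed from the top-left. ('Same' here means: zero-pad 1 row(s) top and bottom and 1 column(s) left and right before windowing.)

The receptive field on the zero-padded input at this output position is [0 1 2 / 0 4 7 / 0 4 1]. Elementwise product with the kernel and sum: 0·3 + 0·-1 + 4·-2 + 7·-1 + 0·-2 + 4·3 + 1·1.

-2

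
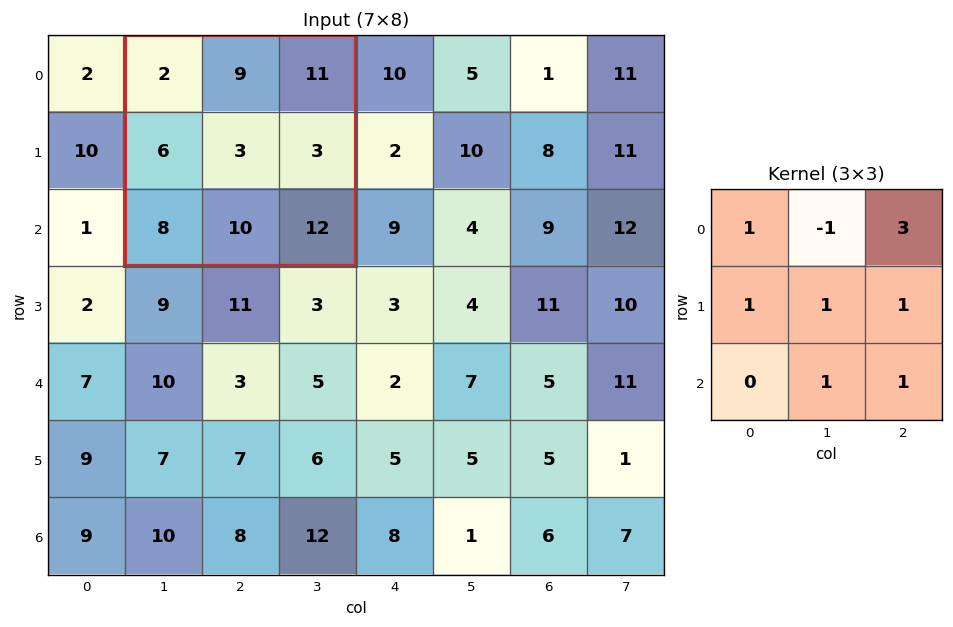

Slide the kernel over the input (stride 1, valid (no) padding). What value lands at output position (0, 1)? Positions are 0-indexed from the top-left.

The receptive field on the input at this output position is [2 9 11 / 6 3 3 / 8 10 12]. Elementwise product with the kernel and sum: 2·1 + 9·-1 + 11·3 + 6·1 + 3·1 + 3·1 + 10·1 + 12·1.

60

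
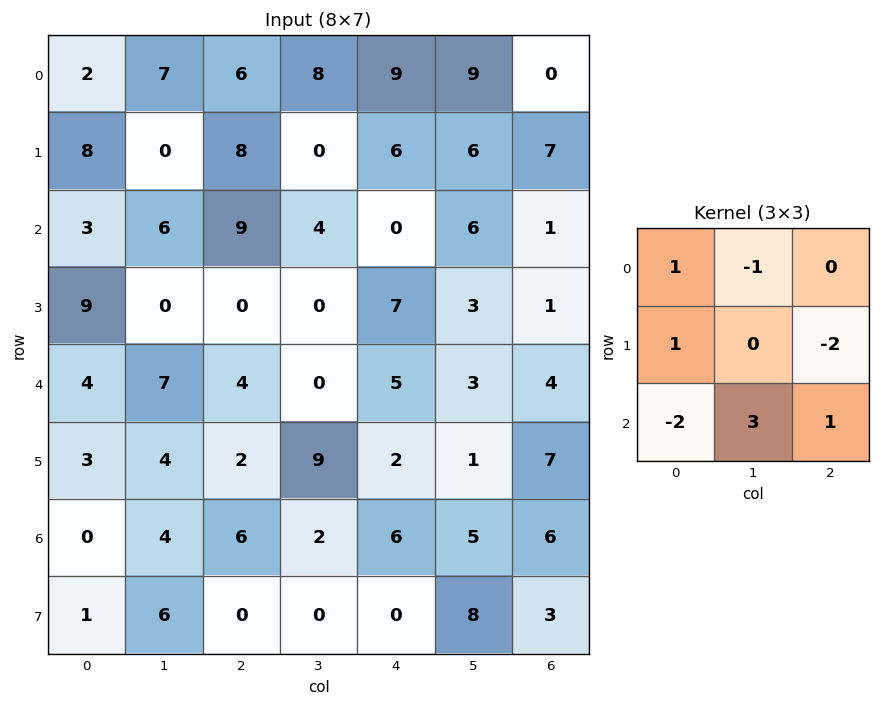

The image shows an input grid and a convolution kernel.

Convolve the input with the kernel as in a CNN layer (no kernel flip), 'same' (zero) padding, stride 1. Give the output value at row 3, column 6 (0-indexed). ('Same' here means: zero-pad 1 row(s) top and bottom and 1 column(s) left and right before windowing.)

14

The receptive field on the zero-padded input at this output position is [6 1 0 / 3 1 0 / 3 4 0]. Elementwise product with the kernel and sum: 6·1 + 1·-1 + 3·1 + 0·-2 + 3·-2 + 4·3 + 0·1.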